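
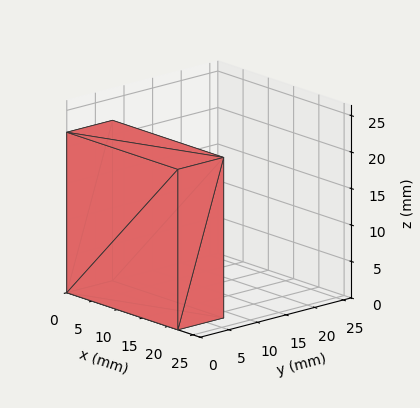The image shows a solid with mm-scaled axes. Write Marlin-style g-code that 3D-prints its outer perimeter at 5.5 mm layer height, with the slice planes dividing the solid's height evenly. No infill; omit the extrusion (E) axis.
Reading the render: the shape is a rectangular box, roughly 22 × 8 mm footprint and 22 mm tall (dimensions read to the nearest mm from the axis ticks). For the g-code, the solid's height is divided into equal slices at the stated Δz and each level perimeter traced with G1 moves after a G0 lift.

; perimeter-only toolpath
G21 ; units = mm
G90 ; absolute positioning
G28 ; home
; layer 1
G0 Z5.5
G0 X0.0 Y0.0
G1 X22.0 Y0.0
G1 X22.0 Y8.0
G1 X0.0 Y8.0
G1 X0.0 Y0.0
; layer 2
G0 Z11.0
G0 X0.0 Y0.0
G1 X22.0 Y0.0
G1 X22.0 Y8.0
G1 X0.0 Y8.0
G1 X0.0 Y0.0
; layer 3
G0 Z16.5
G0 X0.0 Y0.0
G1 X22.0 Y0.0
G1 X22.0 Y8.0
G1 X0.0 Y8.0
G1 X0.0 Y0.0
; layer 4
G0 Z22.0
G0 X0.0 Y0.0
G1 X22.0 Y0.0
G1 X22.0 Y8.0
G1 X0.0 Y8.0
G1 X0.0 Y0.0
M2 ; end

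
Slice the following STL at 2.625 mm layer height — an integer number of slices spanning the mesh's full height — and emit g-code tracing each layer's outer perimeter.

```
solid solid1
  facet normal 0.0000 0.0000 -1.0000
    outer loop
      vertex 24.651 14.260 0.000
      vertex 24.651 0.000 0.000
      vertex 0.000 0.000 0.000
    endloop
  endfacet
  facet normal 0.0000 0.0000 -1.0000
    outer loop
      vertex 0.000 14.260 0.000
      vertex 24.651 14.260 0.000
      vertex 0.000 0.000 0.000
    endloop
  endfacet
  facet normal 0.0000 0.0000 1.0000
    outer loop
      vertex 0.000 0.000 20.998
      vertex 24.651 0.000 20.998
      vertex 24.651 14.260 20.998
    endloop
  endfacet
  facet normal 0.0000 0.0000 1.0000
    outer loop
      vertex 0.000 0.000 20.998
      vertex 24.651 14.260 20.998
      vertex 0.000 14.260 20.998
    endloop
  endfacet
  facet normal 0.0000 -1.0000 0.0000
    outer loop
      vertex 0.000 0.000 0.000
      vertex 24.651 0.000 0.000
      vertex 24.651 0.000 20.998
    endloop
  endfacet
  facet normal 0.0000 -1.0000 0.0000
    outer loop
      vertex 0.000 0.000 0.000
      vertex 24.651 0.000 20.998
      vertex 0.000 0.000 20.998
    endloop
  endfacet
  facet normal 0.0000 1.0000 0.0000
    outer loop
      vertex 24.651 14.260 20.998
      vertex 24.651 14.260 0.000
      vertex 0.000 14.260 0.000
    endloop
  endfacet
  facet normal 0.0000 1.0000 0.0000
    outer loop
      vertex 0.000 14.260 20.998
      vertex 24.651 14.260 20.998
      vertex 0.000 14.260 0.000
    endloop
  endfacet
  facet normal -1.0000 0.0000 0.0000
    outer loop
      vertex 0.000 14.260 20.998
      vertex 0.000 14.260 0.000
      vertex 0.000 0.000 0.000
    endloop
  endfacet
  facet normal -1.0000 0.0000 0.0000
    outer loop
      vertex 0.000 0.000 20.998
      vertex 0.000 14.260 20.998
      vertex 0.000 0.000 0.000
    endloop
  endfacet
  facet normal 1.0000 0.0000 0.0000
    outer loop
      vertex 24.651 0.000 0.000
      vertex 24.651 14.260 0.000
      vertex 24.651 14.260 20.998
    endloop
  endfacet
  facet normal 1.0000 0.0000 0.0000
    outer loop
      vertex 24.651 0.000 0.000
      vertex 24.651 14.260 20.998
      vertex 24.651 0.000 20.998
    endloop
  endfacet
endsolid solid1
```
; perimeter-only toolpath
G21 ; units = mm
G90 ; absolute positioning
G28 ; home
; layer 1
G0 Z2.625
G0 X0.000 Y0.000
G1 X24.651 Y0.000
G1 X24.651 Y14.260
G1 X0.000 Y14.260
G1 X0.000 Y0.000
; layer 2
G0 Z5.250
G0 X0.000 Y0.000
G1 X24.651 Y0.000
G1 X24.651 Y14.260
G1 X0.000 Y14.260
G1 X0.000 Y0.000
; layer 3
G0 Z7.874
G0 X0.000 Y0.000
G1 X24.651 Y0.000
G1 X24.651 Y14.260
G1 X0.000 Y14.260
G1 X0.000 Y0.000
; layer 4
G0 Z10.499
G0 X0.000 Y0.000
G1 X24.651 Y0.000
G1 X24.651 Y14.260
G1 X0.000 Y14.260
G1 X0.000 Y0.000
; layer 5
G0 Z13.124
G0 X0.000 Y0.000
G1 X24.651 Y0.000
G1 X24.651 Y14.260
G1 X0.000 Y14.260
G1 X0.000 Y0.000
; layer 6
G0 Z15.748
G0 X0.000 Y0.000
G1 X24.651 Y0.000
G1 X24.651 Y14.260
G1 X0.000 Y14.260
G1 X0.000 Y0.000
; layer 7
G0 Z18.373
G0 X0.000 Y0.000
G1 X24.651 Y0.000
G1 X24.651 Y14.260
G1 X0.000 Y14.260
G1 X0.000 Y0.000
; layer 8
G0 Z20.998
G0 X0.000 Y0.000
G1 X24.651 Y0.000
G1 X24.651 Y14.260
G1 X0.000 Y14.260
G1 X0.000 Y0.000
M2 ; end

The solid is a rectangular box, roughly 24.7 × 14.3 mm footprint and 21 mm tall. Slicing at Δz = 2.625 mm — 8 equal slices spanning the solid's height, so layer i sits at z = i·h/8 — gives 8 non-empty perimeters. Each is a 4-segment closed polygon; G0 lifts to the layer z and rapids to the start vertex, then G1 traces the edges.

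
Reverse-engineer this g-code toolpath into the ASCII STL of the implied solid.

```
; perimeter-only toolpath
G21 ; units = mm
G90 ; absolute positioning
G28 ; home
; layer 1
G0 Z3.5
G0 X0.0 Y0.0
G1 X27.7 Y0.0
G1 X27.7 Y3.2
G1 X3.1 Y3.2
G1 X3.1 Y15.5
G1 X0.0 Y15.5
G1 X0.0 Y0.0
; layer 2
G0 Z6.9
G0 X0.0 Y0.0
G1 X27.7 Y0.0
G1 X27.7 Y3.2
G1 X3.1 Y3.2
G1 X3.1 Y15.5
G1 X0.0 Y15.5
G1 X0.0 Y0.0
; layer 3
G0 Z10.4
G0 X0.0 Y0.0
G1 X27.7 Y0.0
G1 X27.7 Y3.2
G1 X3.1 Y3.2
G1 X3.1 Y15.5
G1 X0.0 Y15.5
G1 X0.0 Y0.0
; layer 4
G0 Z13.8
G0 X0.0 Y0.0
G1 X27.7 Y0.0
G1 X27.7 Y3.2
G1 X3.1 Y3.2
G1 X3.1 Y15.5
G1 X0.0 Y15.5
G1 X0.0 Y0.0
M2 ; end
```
solid part
  facet normal 0.0000 0.0000 -1.0000
    outer loop
      vertex 27.7 3.2 0.0
      vertex 27.7 0.0 0.0
      vertex 0.0 0.0 0.0
    endloop
  endfacet
  facet normal 0.0000 0.0000 -1.0000
    outer loop
      vertex 3.1 3.2 0.0
      vertex 27.7 3.2 0.0
      vertex 0.0 0.0 0.0
    endloop
  endfacet
  facet normal 0.0000 0.0000 -1.0000
    outer loop
      vertex 3.1 15.5 0.0
      vertex 3.1 3.2 0.0
      vertex 0.0 0.0 0.0
    endloop
  endfacet
  facet normal 0.0000 0.0000 -1.0000
    outer loop
      vertex 0.0 15.5 0.0
      vertex 3.1 15.5 0.0
      vertex 0.0 0.0 0.0
    endloop
  endfacet
  facet normal 0.0000 0.0000 1.0000
    outer loop
      vertex 0.0 0.0 13.8
      vertex 27.7 0.0 13.8
      vertex 27.7 3.2 13.8
    endloop
  endfacet
  facet normal 0.0000 0.0000 1.0000
    outer loop
      vertex 0.0 0.0 13.8
      vertex 27.7 3.2 13.8
      vertex 3.1 3.2 13.8
    endloop
  endfacet
  facet normal 0.0000 0.0000 1.0000
    outer loop
      vertex 0.0 0.0 13.8
      vertex 3.1 3.2 13.8
      vertex 3.1 15.5 13.8
    endloop
  endfacet
  facet normal 0.0000 0.0000 1.0000
    outer loop
      vertex 0.0 0.0 13.8
      vertex 3.1 15.5 13.8
      vertex 0.0 15.5 13.8
    endloop
  endfacet
  facet normal 0.0000 -1.0000 0.0000
    outer loop
      vertex 0.0 0.0 0.0
      vertex 27.7 0.0 0.0
      vertex 27.7 0.0 13.8
    endloop
  endfacet
  facet normal 0.0000 -1.0000 0.0000
    outer loop
      vertex 0.0 0.0 0.0
      vertex 27.7 0.0 13.8
      vertex 0.0 0.0 13.8
    endloop
  endfacet
  facet normal 1.0000 0.0000 0.0000
    outer loop
      vertex 27.7 0.0 0.0
      vertex 27.7 3.2 0.0
      vertex 27.7 3.2 13.8
    endloop
  endfacet
  facet normal 1.0000 0.0000 0.0000
    outer loop
      vertex 27.7 0.0 0.0
      vertex 27.7 3.2 13.8
      vertex 27.7 0.0 13.8
    endloop
  endfacet
  facet normal 0.0000 1.0000 0.0000
    outer loop
      vertex 27.7 3.2 0.0
      vertex 3.1 3.2 0.0
      vertex 3.1 3.2 13.8
    endloop
  endfacet
  facet normal 0.0000 1.0000 0.0000
    outer loop
      vertex 27.7 3.2 0.0
      vertex 3.1 3.2 13.8
      vertex 27.7 3.2 13.8
    endloop
  endfacet
  facet normal 1.0000 0.0000 0.0000
    outer loop
      vertex 3.1 3.2 0.0
      vertex 3.1 15.5 0.0
      vertex 3.1 15.5 13.8
    endloop
  endfacet
  facet normal 1.0000 0.0000 0.0000
    outer loop
      vertex 3.1 3.2 0.0
      vertex 3.1 15.5 13.8
      vertex 3.1 3.2 13.8
    endloop
  endfacet
  facet normal 0.0000 1.0000 0.0000
    outer loop
      vertex 3.1 15.5 0.0
      vertex 0.0 15.5 0.0
      vertex 0.0 15.5 13.8
    endloop
  endfacet
  facet normal 0.0000 1.0000 0.0000
    outer loop
      vertex 3.1 15.5 0.0
      vertex 0.0 15.5 13.8
      vertex 3.1 15.5 13.8
    endloop
  endfacet
  facet normal -1.0000 0.0000 0.0000
    outer loop
      vertex 0.0 15.5 0.0
      vertex 0.0 0.0 0.0
      vertex 0.0 0.0 13.8
    endloop
  endfacet
  facet normal -1.0000 0.0000 0.0000
    outer loop
      vertex 0.0 15.5 0.0
      vertex 0.0 0.0 13.8
      vertex 0.0 15.5 13.8
    endloop
  endfacet
endsolid part

The G0 Z moves step by Δz≈3.5 mm. Every layer's G1 loop is the same polygon, so the solid is a straight extrusion of it from z=0 to z≈13.8. Closing with flat bottom and top caps and triangulating gives 20 facets — an L-shaped prism: outer 27.7 × 15.5 mm, arm thicknesses ≈ 3.2 mm (horizontal) and 3.1 mm (vertical), extruded 13.8 mm in z.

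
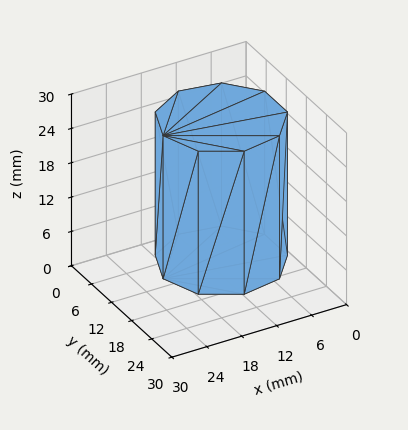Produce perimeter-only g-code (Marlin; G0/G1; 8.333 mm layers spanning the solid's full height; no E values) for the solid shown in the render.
Reading the render: the shape is a regular 9-sided prism (a cylinder approximated with 9 flat sides), circumscribed radius ≈ 10 mm, height ≈ 25 mm (dimensions read to the nearest mm from the axis ticks). For the g-code, the solid's height is divided into equal slices at the stated Δz and each level perimeter traced with G1 moves after a G0 lift.

; perimeter-only toolpath
G21 ; units = mm
G90 ; absolute positioning
G28 ; home
; layer 1
G0 Z8.333
G0 X20.000 Y10.000
G1 X17.660 Y16.428
G1 X11.736 Y19.848
G1 X5.000 Y18.660
G1 X0.603 Y13.420
G1 X0.603 Y6.580
G1 X5.000 Y1.340
G1 X11.736 Y0.152
G1 X17.660 Y3.572
G1 X20.000 Y10.000
; layer 2
G0 Z16.667
G0 X20.000 Y10.000
G1 X17.660 Y16.428
G1 X11.736 Y19.848
G1 X5.000 Y18.660
G1 X0.603 Y13.420
G1 X0.603 Y6.580
G1 X5.000 Y1.340
G1 X11.736 Y0.152
G1 X17.660 Y3.572
G1 X20.000 Y10.000
; layer 3
G0 Z25.000
G0 X20.000 Y10.000
G1 X17.660 Y16.428
G1 X11.736 Y19.848
G1 X5.000 Y18.660
G1 X0.603 Y13.420
G1 X0.603 Y6.580
G1 X5.000 Y1.340
G1 X11.736 Y0.152
G1 X17.660 Y3.572
G1 X20.000 Y10.000
M2 ; end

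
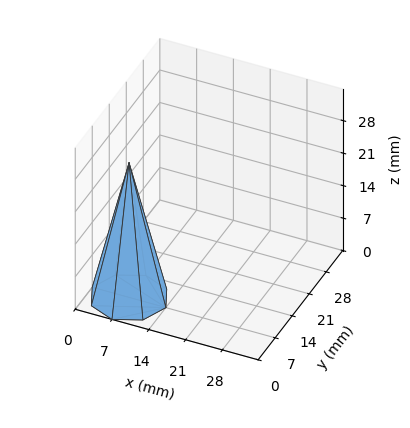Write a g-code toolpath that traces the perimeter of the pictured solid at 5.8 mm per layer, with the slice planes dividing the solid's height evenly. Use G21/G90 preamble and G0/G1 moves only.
Reading the render: the shape is a regular 8-sided pyramid, base circumscribed radius ≈ 7 mm, apex at z ≈ 29 mm (dimensions read to the nearest mm from the axis ticks). For the g-code, the solid's height is divided into equal slices at the stated Δz and each level perimeter traced with G1 moves after a G0 lift.

; perimeter-only toolpath
G21 ; units = mm
G90 ; absolute positioning
G28 ; home
; layer 1
G0 Z5.8
G0 X12.6 Y7.0
G1 X10.9 Y10.9
G1 X7.0 Y12.6
G1 X3.1 Y10.9
G1 X1.4 Y7.0
G1 X3.1 Y3.1
G1 X7.0 Y1.4
G1 X10.9 Y3.1
G1 X12.6 Y7.0
; layer 2
G0 Z11.6
G0 X11.2 Y7.0
G1 X9.9 Y9.9
G1 X7.0 Y11.2
G1 X4.1 Y9.9
G1 X2.8 Y7.0
G1 X4.1 Y4.1
G1 X7.0 Y2.8
G1 X9.9 Y4.1
G1 X11.2 Y7.0
; layer 3
G0 Z17.4
G0 X9.8 Y7.0
G1 X9.0 Y9.0
G1 X7.0 Y9.8
G1 X5.0 Y9.0
G1 X4.2 Y7.0
G1 X5.0 Y5.0
G1 X7.0 Y4.2
G1 X9.0 Y5.0
G1 X9.8 Y7.0
; layer 4
G0 Z23.2
G0 X8.4 Y7.0
G1 X8.0 Y8.0
G1 X7.0 Y8.4
G1 X6.0 Y8.0
G1 X5.6 Y7.0
G1 X6.0 Y6.0
G1 X7.0 Y5.6
G1 X8.0 Y6.0
G1 X8.4 Y7.0
M2 ; end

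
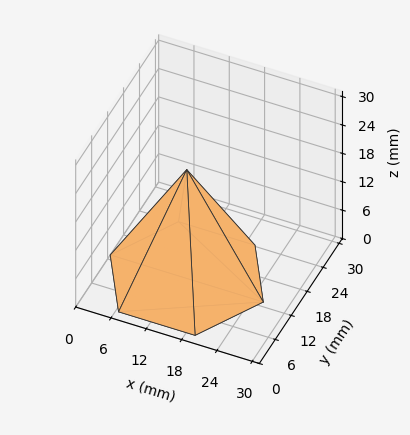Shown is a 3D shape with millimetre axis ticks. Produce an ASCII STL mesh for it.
Reading the render: the shape is a regular 6-sided pyramid, base circumscribed radius ≈ 13 mm, apex at z ≈ 23 mm (dimensions read to the nearest mm from the axis ticks). For the STL, each face is triangulated and given an outward normal.

solid part
  facet normal 0.0000 0.0000 -1.0000
    outer loop
      vertex 6.500 24.258 0.000
      vertex 19.500 24.258 0.000
      vertex 26.000 13.000 0.000
    endloop
  endfacet
  facet normal 0.0000 0.0000 -1.0000
    outer loop
      vertex 0.000 13.000 0.000
      vertex 6.500 24.258 0.000
      vertex 26.000 13.000 0.000
    endloop
  endfacet
  facet normal 0.0000 0.0000 -1.0000
    outer loop
      vertex 6.500 1.742 0.000
      vertex 0.000 13.000 0.000
      vertex 26.000 13.000 0.000
    endloop
  endfacet
  facet normal 0.0000 0.0000 -1.0000
    outer loop
      vertex 19.500 1.742 0.000
      vertex 6.500 1.742 0.000
      vertex 26.000 13.000 0.000
    endloop
  endfacet
  facet normal 0.7778 0.4491 0.4396
    outer loop
      vertex 26.000 13.000 0.000
      vertex 19.500 24.258 0.000
      vertex 13.000 13.000 23.000
    endloop
  endfacet
  facet normal 0.0000 0.8982 0.4396
    outer loop
      vertex 19.500 24.258 0.000
      vertex 6.500 24.258 0.000
      vertex 13.000 13.000 23.000
    endloop
  endfacet
  facet normal -0.7778 0.4491 0.4396
    outer loop
      vertex 6.500 24.258 0.000
      vertex 0.000 13.000 0.000
      vertex 13.000 13.000 23.000
    endloop
  endfacet
  facet normal -0.7778 -0.4491 0.4396
    outer loop
      vertex 0.000 13.000 0.000
      vertex 6.500 1.742 0.000
      vertex 13.000 13.000 23.000
    endloop
  endfacet
  facet normal 0.0000 -0.8982 0.4396
    outer loop
      vertex 6.500 1.742 0.000
      vertex 19.500 1.742 0.000
      vertex 13.000 13.000 23.000
    endloop
  endfacet
  facet normal 0.7778 -0.4491 0.4396
    outer loop
      vertex 19.500 1.742 0.000
      vertex 26.000 13.000 0.000
      vertex 13.000 13.000 23.000
    endloop
  endfacet
endsolid part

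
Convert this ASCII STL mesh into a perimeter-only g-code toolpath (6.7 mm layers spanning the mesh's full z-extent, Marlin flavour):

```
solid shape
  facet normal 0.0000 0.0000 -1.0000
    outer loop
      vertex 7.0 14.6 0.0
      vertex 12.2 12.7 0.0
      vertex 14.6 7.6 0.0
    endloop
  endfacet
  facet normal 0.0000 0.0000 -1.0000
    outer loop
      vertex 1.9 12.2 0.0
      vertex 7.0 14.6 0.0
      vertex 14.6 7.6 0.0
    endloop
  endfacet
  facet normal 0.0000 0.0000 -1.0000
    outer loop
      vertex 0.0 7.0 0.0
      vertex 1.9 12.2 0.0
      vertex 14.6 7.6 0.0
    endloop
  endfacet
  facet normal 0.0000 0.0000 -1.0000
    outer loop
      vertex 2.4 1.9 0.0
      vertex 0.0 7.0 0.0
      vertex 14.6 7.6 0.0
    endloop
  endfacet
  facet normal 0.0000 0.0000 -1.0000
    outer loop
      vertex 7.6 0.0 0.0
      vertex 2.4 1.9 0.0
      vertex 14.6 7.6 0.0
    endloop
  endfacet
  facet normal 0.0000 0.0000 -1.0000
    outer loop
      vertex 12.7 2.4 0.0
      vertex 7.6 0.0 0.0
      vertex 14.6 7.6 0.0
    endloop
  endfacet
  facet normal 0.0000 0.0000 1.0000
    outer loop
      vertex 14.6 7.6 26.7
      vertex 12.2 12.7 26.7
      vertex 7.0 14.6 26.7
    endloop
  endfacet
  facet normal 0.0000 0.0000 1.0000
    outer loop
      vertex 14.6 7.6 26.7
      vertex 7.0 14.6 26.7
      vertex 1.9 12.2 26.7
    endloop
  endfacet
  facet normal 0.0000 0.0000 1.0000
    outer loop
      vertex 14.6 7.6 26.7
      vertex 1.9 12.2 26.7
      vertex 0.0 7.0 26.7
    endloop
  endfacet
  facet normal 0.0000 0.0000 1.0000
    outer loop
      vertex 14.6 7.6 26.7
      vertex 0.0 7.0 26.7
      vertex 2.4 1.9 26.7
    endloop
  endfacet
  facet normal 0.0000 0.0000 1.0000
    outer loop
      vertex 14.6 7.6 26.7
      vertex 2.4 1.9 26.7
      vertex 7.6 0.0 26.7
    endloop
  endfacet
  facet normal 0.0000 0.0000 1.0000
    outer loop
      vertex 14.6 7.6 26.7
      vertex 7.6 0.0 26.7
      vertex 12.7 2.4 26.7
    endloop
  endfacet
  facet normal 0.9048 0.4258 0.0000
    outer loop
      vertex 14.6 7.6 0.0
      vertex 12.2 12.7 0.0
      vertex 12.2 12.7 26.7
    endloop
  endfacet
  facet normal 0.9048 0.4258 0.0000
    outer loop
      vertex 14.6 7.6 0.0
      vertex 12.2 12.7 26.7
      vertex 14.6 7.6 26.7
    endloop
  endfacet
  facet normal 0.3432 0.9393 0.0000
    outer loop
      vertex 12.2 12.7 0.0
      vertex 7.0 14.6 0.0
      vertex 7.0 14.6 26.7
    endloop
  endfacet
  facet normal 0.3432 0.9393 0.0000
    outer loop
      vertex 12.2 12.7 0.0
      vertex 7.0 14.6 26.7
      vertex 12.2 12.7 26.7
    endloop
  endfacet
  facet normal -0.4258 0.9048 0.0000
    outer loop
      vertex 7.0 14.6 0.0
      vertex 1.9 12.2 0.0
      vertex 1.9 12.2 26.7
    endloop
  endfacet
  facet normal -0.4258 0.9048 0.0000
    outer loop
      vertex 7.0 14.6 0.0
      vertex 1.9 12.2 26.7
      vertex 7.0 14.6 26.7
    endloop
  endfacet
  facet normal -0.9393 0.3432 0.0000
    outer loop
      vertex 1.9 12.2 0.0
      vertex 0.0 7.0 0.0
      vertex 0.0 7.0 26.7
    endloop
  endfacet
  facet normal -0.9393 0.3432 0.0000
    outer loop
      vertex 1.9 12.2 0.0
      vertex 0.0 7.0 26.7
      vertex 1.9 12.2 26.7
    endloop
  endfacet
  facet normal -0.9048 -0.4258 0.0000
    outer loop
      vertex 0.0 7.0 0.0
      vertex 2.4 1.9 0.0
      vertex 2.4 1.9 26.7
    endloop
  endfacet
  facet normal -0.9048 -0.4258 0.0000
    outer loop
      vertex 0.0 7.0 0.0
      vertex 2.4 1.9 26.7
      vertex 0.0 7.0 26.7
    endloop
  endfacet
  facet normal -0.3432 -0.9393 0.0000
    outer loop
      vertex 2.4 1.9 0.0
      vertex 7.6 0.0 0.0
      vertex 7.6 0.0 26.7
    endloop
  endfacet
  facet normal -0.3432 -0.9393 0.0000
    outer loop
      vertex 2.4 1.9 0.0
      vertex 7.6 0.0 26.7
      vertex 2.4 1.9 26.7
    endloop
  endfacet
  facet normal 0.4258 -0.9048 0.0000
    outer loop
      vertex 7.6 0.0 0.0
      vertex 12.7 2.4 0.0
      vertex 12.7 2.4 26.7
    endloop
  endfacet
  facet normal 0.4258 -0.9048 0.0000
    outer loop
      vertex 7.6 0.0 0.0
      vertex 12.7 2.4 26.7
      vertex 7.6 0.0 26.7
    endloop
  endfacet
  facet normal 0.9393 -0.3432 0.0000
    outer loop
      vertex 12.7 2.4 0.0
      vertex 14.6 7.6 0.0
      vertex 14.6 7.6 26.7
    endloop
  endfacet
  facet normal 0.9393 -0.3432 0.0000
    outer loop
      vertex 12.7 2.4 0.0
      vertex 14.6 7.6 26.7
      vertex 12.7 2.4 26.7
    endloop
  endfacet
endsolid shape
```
; perimeter-only toolpath
G21 ; units = mm
G90 ; absolute positioning
G28 ; home
; layer 1
G0 Z6.7
G0 X14.6 Y7.6
G1 X12.2 Y12.7
G1 X7.0 Y14.6
G1 X1.9 Y12.2
G1 X0.0 Y7.0
G1 X2.4 Y1.9
G1 X7.6 Y0.0
G1 X12.7 Y2.4
G1 X14.6 Y7.6
; layer 2
G0 Z13.3
G0 X14.6 Y7.6
G1 X12.2 Y12.7
G1 X7.0 Y14.6
G1 X1.9 Y12.2
G1 X0.0 Y7.0
G1 X2.4 Y1.9
G1 X7.6 Y0.0
G1 X12.7 Y2.4
G1 X14.6 Y7.6
; layer 3
G0 Z20.0
G0 X14.6 Y7.6
G1 X12.2 Y12.7
G1 X7.0 Y14.6
G1 X1.9 Y12.2
G1 X0.0 Y7.0
G1 X2.4 Y1.9
G1 X7.6 Y0.0
G1 X12.7 Y2.4
G1 X14.6 Y7.6
; layer 4
G0 Z26.7
G0 X14.6 Y7.6
G1 X12.2 Y12.7
G1 X7.0 Y14.6
G1 X1.9 Y12.2
G1 X0.0 Y7.0
G1 X2.4 Y1.9
G1 X7.6 Y0.0
G1 X12.7 Y2.4
G1 X14.6 Y7.6
M2 ; end

The solid is a regular 8-sided prism (a cylinder approximated with 8 flat sides), circumscribed radius ≈ 7.3 mm, height ≈ 26.7 mm. Slicing at Δz = 6.7 mm — 4 equal slices spanning the solid's height, so layer i sits at z = i·h/4 — gives 4 non-empty perimeters. Each is a 8-segment closed polygon; G0 lifts to the layer z and rapids to the start vertex, then G1 traces the edges.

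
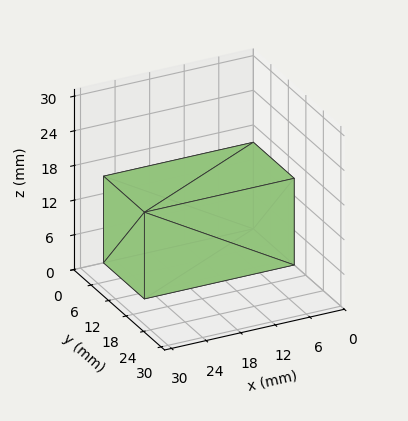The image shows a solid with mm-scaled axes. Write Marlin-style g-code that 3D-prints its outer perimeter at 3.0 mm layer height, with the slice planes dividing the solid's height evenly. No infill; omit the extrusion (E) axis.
Reading the render: the shape is a rectangular box, roughly 26 × 14 mm footprint and 15 mm tall (dimensions read to the nearest mm from the axis ticks). For the g-code, the solid's height is divided into equal slices at the stated Δz and each level perimeter traced with G1 moves after a G0 lift.

; perimeter-only toolpath
G21 ; units = mm
G90 ; absolute positioning
G28 ; home
; layer 1
G0 Z3.0
G0 X0.0 Y0.0
G1 X26.0 Y0.0
G1 X26.0 Y14.0
G1 X0.0 Y14.0
G1 X0.0 Y0.0
; layer 2
G0 Z6.0
G0 X0.0 Y0.0
G1 X26.0 Y0.0
G1 X26.0 Y14.0
G1 X0.0 Y14.0
G1 X0.0 Y0.0
; layer 3
G0 Z9.0
G0 X0.0 Y0.0
G1 X26.0 Y0.0
G1 X26.0 Y14.0
G1 X0.0 Y14.0
G1 X0.0 Y0.0
; layer 4
G0 Z12.0
G0 X0.0 Y0.0
G1 X26.0 Y0.0
G1 X26.0 Y14.0
G1 X0.0 Y14.0
G1 X0.0 Y0.0
; layer 5
G0 Z15.0
G0 X0.0 Y0.0
G1 X26.0 Y0.0
G1 X26.0 Y14.0
G1 X0.0 Y14.0
G1 X0.0 Y0.0
M2 ; end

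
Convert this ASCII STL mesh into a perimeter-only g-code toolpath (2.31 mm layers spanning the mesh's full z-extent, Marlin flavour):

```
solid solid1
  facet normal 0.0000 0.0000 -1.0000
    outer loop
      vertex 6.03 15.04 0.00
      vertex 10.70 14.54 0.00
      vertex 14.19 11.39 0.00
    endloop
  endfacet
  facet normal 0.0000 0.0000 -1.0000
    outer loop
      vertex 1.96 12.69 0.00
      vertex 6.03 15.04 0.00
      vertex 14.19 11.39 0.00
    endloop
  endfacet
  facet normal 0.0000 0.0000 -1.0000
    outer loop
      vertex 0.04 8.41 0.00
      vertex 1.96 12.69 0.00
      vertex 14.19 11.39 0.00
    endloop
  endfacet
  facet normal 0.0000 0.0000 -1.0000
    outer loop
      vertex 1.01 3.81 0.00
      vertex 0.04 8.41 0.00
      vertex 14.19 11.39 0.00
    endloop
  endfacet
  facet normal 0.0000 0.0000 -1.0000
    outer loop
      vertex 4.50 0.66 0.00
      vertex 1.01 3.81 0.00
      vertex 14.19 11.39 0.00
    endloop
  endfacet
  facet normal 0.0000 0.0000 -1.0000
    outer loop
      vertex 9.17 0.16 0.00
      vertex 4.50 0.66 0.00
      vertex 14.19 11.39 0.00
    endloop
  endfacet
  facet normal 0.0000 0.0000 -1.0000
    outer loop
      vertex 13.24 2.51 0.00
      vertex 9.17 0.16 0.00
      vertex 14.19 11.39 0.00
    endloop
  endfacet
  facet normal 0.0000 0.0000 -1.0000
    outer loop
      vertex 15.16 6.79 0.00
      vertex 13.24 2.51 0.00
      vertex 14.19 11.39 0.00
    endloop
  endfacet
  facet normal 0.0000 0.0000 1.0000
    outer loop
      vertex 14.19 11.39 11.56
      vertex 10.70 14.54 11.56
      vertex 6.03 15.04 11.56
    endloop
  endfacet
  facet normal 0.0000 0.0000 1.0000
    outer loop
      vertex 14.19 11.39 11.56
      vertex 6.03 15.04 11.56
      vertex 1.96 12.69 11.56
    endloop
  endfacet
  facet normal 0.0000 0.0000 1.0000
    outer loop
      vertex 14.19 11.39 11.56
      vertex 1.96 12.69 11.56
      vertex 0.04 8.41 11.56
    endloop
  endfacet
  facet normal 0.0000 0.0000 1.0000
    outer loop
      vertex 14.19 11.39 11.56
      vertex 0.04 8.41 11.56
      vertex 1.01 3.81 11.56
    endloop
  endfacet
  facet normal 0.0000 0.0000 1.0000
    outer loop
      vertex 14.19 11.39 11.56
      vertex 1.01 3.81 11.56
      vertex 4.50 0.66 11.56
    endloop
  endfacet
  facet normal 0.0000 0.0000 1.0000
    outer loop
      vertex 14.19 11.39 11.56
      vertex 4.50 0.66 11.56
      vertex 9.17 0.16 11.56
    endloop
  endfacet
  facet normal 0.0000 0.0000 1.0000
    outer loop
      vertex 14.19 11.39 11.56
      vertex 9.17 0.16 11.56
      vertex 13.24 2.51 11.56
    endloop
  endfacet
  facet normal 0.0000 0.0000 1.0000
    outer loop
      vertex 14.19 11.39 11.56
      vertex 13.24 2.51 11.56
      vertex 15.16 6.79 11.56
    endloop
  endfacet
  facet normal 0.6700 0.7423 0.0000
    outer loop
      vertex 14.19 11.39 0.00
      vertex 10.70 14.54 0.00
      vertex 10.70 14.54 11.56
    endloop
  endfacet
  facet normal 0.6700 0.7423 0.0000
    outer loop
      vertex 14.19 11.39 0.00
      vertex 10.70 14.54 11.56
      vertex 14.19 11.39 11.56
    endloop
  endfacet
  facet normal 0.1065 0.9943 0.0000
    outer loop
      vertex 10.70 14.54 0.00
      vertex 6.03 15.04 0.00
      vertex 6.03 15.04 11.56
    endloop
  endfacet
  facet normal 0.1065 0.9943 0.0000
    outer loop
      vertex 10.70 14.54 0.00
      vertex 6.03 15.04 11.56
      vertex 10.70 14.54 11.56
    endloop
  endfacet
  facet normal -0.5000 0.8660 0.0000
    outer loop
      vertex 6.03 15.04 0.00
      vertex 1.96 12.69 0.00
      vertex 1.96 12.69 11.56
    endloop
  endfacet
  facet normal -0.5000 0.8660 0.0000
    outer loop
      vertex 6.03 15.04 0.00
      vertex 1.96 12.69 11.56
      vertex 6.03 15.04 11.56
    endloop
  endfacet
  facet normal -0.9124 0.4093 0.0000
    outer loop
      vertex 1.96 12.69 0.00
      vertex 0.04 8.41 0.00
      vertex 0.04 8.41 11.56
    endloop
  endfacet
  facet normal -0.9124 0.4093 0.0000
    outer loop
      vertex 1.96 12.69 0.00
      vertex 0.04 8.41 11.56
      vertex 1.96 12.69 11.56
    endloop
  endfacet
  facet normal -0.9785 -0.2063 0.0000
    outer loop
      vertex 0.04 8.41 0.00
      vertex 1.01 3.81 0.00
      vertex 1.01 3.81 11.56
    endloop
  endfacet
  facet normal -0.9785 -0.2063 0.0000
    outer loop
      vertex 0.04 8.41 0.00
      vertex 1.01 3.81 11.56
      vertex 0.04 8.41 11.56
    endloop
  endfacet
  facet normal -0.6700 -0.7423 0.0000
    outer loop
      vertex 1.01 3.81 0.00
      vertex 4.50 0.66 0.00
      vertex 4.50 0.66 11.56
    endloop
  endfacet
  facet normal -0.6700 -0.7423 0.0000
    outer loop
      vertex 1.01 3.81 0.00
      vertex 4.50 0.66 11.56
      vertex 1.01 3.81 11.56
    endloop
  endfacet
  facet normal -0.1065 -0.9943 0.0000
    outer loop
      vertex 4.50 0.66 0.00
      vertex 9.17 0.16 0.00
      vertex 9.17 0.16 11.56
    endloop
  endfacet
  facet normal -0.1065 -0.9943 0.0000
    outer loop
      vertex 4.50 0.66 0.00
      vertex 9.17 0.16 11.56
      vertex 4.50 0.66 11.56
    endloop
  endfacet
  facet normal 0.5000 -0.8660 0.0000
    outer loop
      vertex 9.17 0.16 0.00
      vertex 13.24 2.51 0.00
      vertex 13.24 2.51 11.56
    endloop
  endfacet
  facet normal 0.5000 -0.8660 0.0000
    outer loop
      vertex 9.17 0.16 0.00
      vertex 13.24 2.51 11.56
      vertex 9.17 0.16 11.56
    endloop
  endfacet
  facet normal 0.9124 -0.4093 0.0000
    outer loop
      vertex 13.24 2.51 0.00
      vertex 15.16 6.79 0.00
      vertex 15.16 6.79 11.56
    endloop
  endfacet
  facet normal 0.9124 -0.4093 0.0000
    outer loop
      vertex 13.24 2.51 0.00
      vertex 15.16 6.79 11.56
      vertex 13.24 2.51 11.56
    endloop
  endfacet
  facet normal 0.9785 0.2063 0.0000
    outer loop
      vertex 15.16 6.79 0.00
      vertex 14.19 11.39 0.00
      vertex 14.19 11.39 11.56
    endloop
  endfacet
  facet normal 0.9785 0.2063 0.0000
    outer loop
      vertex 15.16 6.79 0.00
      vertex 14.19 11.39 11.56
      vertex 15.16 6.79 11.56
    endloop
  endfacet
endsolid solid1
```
; perimeter-only toolpath
G21 ; units = mm
G90 ; absolute positioning
G28 ; home
; layer 1
G0 Z2.31
G0 X14.19 Y11.39
G1 X10.70 Y14.54
G1 X6.03 Y15.04
G1 X1.96 Y12.69
G1 X0.04 Y8.41
G1 X1.01 Y3.81
G1 X4.50 Y0.66
G1 X9.17 Y0.16
G1 X13.24 Y2.51
G1 X15.16 Y6.79
G1 X14.19 Y11.39
; layer 2
G0 Z4.62
G0 X14.19 Y11.39
G1 X10.70 Y14.54
G1 X6.03 Y15.04
G1 X1.96 Y12.69
G1 X0.04 Y8.41
G1 X1.01 Y3.81
G1 X4.50 Y0.66
G1 X9.17 Y0.16
G1 X13.24 Y2.51
G1 X15.16 Y6.79
G1 X14.19 Y11.39
; layer 3
G0 Z6.94
G0 X14.19 Y11.39
G1 X10.70 Y14.54
G1 X6.03 Y15.04
G1 X1.96 Y12.69
G1 X0.04 Y8.41
G1 X1.01 Y3.81
G1 X4.50 Y0.66
G1 X9.17 Y0.16
G1 X13.24 Y2.51
G1 X15.16 Y6.79
G1 X14.19 Y11.39
; layer 4
G0 Z9.25
G0 X14.19 Y11.39
G1 X10.70 Y14.54
G1 X6.03 Y15.04
G1 X1.96 Y12.69
G1 X0.04 Y8.41
G1 X1.01 Y3.81
G1 X4.50 Y0.66
G1 X9.17 Y0.16
G1 X13.24 Y2.51
G1 X15.16 Y6.79
G1 X14.19 Y11.39
; layer 5
G0 Z11.56
G0 X14.19 Y11.39
G1 X10.70 Y14.54
G1 X6.03 Y15.04
G1 X1.96 Y12.69
G1 X0.04 Y8.41
G1 X1.01 Y3.81
G1 X4.50 Y0.66
G1 X9.17 Y0.16
G1 X13.24 Y2.51
G1 X15.16 Y6.79
G1 X14.19 Y11.39
M2 ; end

The solid is a regular 10-sided prism (a cylinder approximated with 10 flat sides), circumscribed radius ≈ 7.6 mm, height ≈ 11.6 mm. Slicing at Δz = 2.31 mm — 5 equal slices spanning the solid's height, so layer i sits at z = i·h/5 — gives 5 non-empty perimeters. Each is a 10-segment closed polygon; G0 lifts to the layer z and rapids to the start vertex, then G1 traces the edges.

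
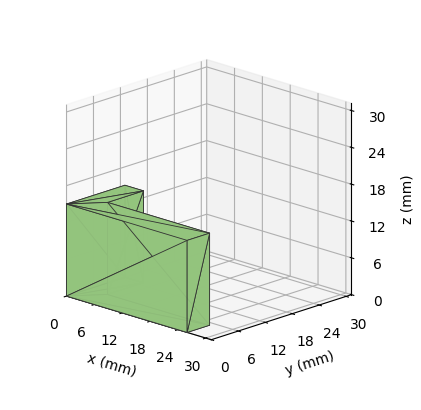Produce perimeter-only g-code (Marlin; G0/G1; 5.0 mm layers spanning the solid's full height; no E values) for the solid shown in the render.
Reading the render: the shape is an L-shaped prism: outer 26 × 13 mm, arm thicknesses ≈ 5 mm (horizontal) and 4 mm (vertical), extruded 15 mm in z (dimensions read to the nearest mm from the axis ticks). For the g-code, the solid's height is divided into equal slices at the stated Δz and each level perimeter traced with G1 moves after a G0 lift.

; perimeter-only toolpath
G21 ; units = mm
G90 ; absolute positioning
G28 ; home
; layer 1
G0 Z5.0
G0 X0.0 Y0.0
G1 X26.0 Y0.0
G1 X26.0 Y5.0
G1 X4.0 Y5.0
G1 X4.0 Y13.0
G1 X0.0 Y13.0
G1 X0.0 Y0.0
; layer 2
G0 Z10.0
G0 X0.0 Y0.0
G1 X26.0 Y0.0
G1 X26.0 Y5.0
G1 X4.0 Y5.0
G1 X4.0 Y13.0
G1 X0.0 Y13.0
G1 X0.0 Y0.0
; layer 3
G0 Z15.0
G0 X0.0 Y0.0
G1 X26.0 Y0.0
G1 X26.0 Y5.0
G1 X4.0 Y5.0
G1 X4.0 Y13.0
G1 X0.0 Y13.0
G1 X0.0 Y0.0
M2 ; end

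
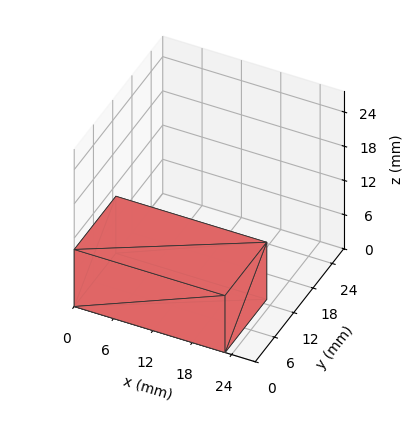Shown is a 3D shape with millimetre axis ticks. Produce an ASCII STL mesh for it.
Reading the render: the shape is a rectangular box, roughly 23 × 13 mm footprint and 10 mm tall (dimensions read to the nearest mm from the axis ticks). For the STL, each face is triangulated and given an outward normal.

solid part
  facet normal 0.0000 0.0000 -1.0000
    outer loop
      vertex 23.0 13.0 0.0
      vertex 23.0 0.0 0.0
      vertex 0.0 0.0 0.0
    endloop
  endfacet
  facet normal 0.0000 0.0000 -1.0000
    outer loop
      vertex 0.0 13.0 0.0
      vertex 23.0 13.0 0.0
      vertex 0.0 0.0 0.0
    endloop
  endfacet
  facet normal 0.0000 0.0000 1.0000
    outer loop
      vertex 0.0 0.0 10.0
      vertex 23.0 0.0 10.0
      vertex 23.0 13.0 10.0
    endloop
  endfacet
  facet normal 0.0000 0.0000 1.0000
    outer loop
      vertex 0.0 0.0 10.0
      vertex 23.0 13.0 10.0
      vertex 0.0 13.0 10.0
    endloop
  endfacet
  facet normal 0.0000 -1.0000 0.0000
    outer loop
      vertex 0.0 0.0 0.0
      vertex 23.0 0.0 0.0
      vertex 23.0 0.0 10.0
    endloop
  endfacet
  facet normal 0.0000 -1.0000 0.0000
    outer loop
      vertex 0.0 0.0 0.0
      vertex 23.0 0.0 10.0
      vertex 0.0 0.0 10.0
    endloop
  endfacet
  facet normal 0.0000 1.0000 0.0000
    outer loop
      vertex 23.0 13.0 10.0
      vertex 23.0 13.0 0.0
      vertex 0.0 13.0 0.0
    endloop
  endfacet
  facet normal 0.0000 1.0000 0.0000
    outer loop
      vertex 0.0 13.0 10.0
      vertex 23.0 13.0 10.0
      vertex 0.0 13.0 0.0
    endloop
  endfacet
  facet normal -1.0000 0.0000 0.0000
    outer loop
      vertex 0.0 13.0 10.0
      vertex 0.0 13.0 0.0
      vertex 0.0 0.0 0.0
    endloop
  endfacet
  facet normal -1.0000 0.0000 0.0000
    outer loop
      vertex 0.0 0.0 10.0
      vertex 0.0 13.0 10.0
      vertex 0.0 0.0 0.0
    endloop
  endfacet
  facet normal 1.0000 0.0000 0.0000
    outer loop
      vertex 23.0 0.0 0.0
      vertex 23.0 13.0 0.0
      vertex 23.0 13.0 10.0
    endloop
  endfacet
  facet normal 1.0000 0.0000 0.0000
    outer loop
      vertex 23.0 0.0 0.0
      vertex 23.0 13.0 10.0
      vertex 23.0 0.0 10.0
    endloop
  endfacet
endsolid part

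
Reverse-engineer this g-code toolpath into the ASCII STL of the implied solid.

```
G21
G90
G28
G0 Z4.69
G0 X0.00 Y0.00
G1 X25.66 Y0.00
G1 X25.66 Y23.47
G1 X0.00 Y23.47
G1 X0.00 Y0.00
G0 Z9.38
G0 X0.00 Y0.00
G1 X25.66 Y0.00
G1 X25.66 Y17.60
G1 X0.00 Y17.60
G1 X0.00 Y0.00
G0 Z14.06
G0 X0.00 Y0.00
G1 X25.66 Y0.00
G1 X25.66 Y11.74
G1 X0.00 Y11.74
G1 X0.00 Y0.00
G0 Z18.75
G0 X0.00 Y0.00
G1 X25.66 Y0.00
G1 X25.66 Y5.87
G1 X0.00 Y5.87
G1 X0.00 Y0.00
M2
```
solid part
  facet normal 0.0000 0.0000 -1.0000
    outer loop
      vertex 25.66 29.34 0.00
      vertex 25.66 0.00 0.00
      vertex 0.00 0.00 0.00
    endloop
  endfacet
  facet normal 0.0000 0.0000 -1.0000
    outer loop
      vertex 0.00 29.34 0.00
      vertex 25.66 29.34 0.00
      vertex 0.00 0.00 0.00
    endloop
  endfacet
  facet normal 0.0000 -1.0000 0.0000
    outer loop
      vertex 0.00 0.00 0.00
      vertex 25.66 0.00 0.00
      vertex 25.66 0.00 23.44
    endloop
  endfacet
  facet normal 0.0000 -1.0000 0.0000
    outer loop
      vertex 0.00 0.00 0.00
      vertex 25.66 0.00 23.44
      vertex 0.00 0.00 23.44
    endloop
  endfacet
  facet normal 0.0000 0.6242 0.7813
    outer loop
      vertex 0.00 0.00 23.44
      vertex 25.66 0.00 23.44
      vertex 25.66 29.34 0.00
    endloop
  endfacet
  facet normal 0.0000 0.6242 0.7813
    outer loop
      vertex 0.00 0.00 23.44
      vertex 25.66 29.34 0.00
      vertex 0.00 29.34 0.00
    endloop
  endfacet
  facet normal -1.0000 0.0000 0.0000
    outer loop
      vertex 0.00 0.00 23.44
      vertex 0.00 29.34 0.00
      vertex 0.00 0.00 0.00
    endloop
  endfacet
  facet normal 1.0000 0.0000 0.0000
    outer loop
      vertex 25.66 0.00 0.00
      vertex 25.66 29.34 0.00
      vertex 25.66 0.00 23.44
    endloop
  endfacet
endsolid part

The G0 Z moves step by Δz≈4.69 mm. The G1 loops shrink linearly with z, so the solid tapers from its base footprint up to z≈23.4. Closing with a flat bottom cap and the tapered top and triangulating gives 8 facets — a wedge (ramp): 25.7 × 29.3 mm base, rising to 23.4 mm along the y=0 edge and sloping linearly to z=0 at y=29.3.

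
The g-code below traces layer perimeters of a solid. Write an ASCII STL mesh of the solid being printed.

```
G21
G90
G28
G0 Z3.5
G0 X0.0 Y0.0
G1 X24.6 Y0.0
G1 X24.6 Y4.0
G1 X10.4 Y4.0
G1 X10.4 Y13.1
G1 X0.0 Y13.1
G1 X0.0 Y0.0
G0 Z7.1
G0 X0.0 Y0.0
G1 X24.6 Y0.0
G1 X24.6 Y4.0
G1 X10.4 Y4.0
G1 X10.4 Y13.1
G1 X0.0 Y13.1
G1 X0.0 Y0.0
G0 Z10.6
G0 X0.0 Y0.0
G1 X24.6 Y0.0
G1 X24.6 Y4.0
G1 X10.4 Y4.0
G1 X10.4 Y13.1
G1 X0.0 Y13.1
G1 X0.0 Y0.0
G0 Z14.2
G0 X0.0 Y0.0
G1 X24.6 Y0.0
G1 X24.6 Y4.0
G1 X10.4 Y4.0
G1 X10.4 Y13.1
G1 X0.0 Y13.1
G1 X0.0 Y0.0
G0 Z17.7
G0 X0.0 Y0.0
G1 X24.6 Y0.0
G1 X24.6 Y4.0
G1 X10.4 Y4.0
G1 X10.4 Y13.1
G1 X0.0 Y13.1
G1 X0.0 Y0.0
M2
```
solid part
  facet normal 0.0000 0.0000 -1.0000
    outer loop
      vertex 24.6 4.0 0.0
      vertex 24.6 0.0 0.0
      vertex 0.0 0.0 0.0
    endloop
  endfacet
  facet normal 0.0000 0.0000 -1.0000
    outer loop
      vertex 10.4 4.0 0.0
      vertex 24.6 4.0 0.0
      vertex 0.0 0.0 0.0
    endloop
  endfacet
  facet normal 0.0000 0.0000 -1.0000
    outer loop
      vertex 10.4 13.1 0.0
      vertex 10.4 4.0 0.0
      vertex 0.0 0.0 0.0
    endloop
  endfacet
  facet normal 0.0000 0.0000 -1.0000
    outer loop
      vertex 0.0 13.1 0.0
      vertex 10.4 13.1 0.0
      vertex 0.0 0.0 0.0
    endloop
  endfacet
  facet normal 0.0000 0.0000 1.0000
    outer loop
      vertex 0.0 0.0 17.7
      vertex 24.6 0.0 17.7
      vertex 24.6 4.0 17.7
    endloop
  endfacet
  facet normal 0.0000 0.0000 1.0000
    outer loop
      vertex 0.0 0.0 17.7
      vertex 24.6 4.0 17.7
      vertex 10.4 4.0 17.7
    endloop
  endfacet
  facet normal 0.0000 0.0000 1.0000
    outer loop
      vertex 0.0 0.0 17.7
      vertex 10.4 4.0 17.7
      vertex 10.4 13.1 17.7
    endloop
  endfacet
  facet normal 0.0000 0.0000 1.0000
    outer loop
      vertex 0.0 0.0 17.7
      vertex 10.4 13.1 17.7
      vertex 0.0 13.1 17.7
    endloop
  endfacet
  facet normal 0.0000 -1.0000 0.0000
    outer loop
      vertex 0.0 0.0 0.0
      vertex 24.6 0.0 0.0
      vertex 24.6 0.0 17.7
    endloop
  endfacet
  facet normal 0.0000 -1.0000 0.0000
    outer loop
      vertex 0.0 0.0 0.0
      vertex 24.6 0.0 17.7
      vertex 0.0 0.0 17.7
    endloop
  endfacet
  facet normal 1.0000 0.0000 0.0000
    outer loop
      vertex 24.6 0.0 0.0
      vertex 24.6 4.0 0.0
      vertex 24.6 4.0 17.7
    endloop
  endfacet
  facet normal 1.0000 0.0000 0.0000
    outer loop
      vertex 24.6 0.0 0.0
      vertex 24.6 4.0 17.7
      vertex 24.6 0.0 17.7
    endloop
  endfacet
  facet normal 0.0000 1.0000 0.0000
    outer loop
      vertex 24.6 4.0 0.0
      vertex 10.4 4.0 0.0
      vertex 10.4 4.0 17.7
    endloop
  endfacet
  facet normal 0.0000 1.0000 0.0000
    outer loop
      vertex 24.6 4.0 0.0
      vertex 10.4 4.0 17.7
      vertex 24.6 4.0 17.7
    endloop
  endfacet
  facet normal 1.0000 0.0000 0.0000
    outer loop
      vertex 10.4 4.0 0.0
      vertex 10.4 13.1 0.0
      vertex 10.4 13.1 17.7
    endloop
  endfacet
  facet normal 1.0000 0.0000 0.0000
    outer loop
      vertex 10.4 4.0 0.0
      vertex 10.4 13.1 17.7
      vertex 10.4 4.0 17.7
    endloop
  endfacet
  facet normal 0.0000 1.0000 0.0000
    outer loop
      vertex 10.4 13.1 0.0
      vertex 0.0 13.1 0.0
      vertex 0.0 13.1 17.7
    endloop
  endfacet
  facet normal 0.0000 1.0000 0.0000
    outer loop
      vertex 10.4 13.1 0.0
      vertex 0.0 13.1 17.7
      vertex 10.4 13.1 17.7
    endloop
  endfacet
  facet normal -1.0000 0.0000 0.0000
    outer loop
      vertex 0.0 13.1 0.0
      vertex 0.0 0.0 0.0
      vertex 0.0 0.0 17.7
    endloop
  endfacet
  facet normal -1.0000 0.0000 0.0000
    outer loop
      vertex 0.0 13.1 0.0
      vertex 0.0 0.0 17.7
      vertex 0.0 13.1 17.7
    endloop
  endfacet
endsolid part

The G0 Z moves step by Δz≈3.5 mm. Every layer's G1 loop is the same polygon, so the solid is a straight extrusion of it from z=0 to z≈17.7. Closing with flat bottom and top caps and triangulating gives 20 facets — an L-shaped prism: outer 24.6 × 13.1 mm, arm thicknesses ≈ 4 mm (horizontal) and 10.4 mm (vertical), extruded 17.7 mm in z.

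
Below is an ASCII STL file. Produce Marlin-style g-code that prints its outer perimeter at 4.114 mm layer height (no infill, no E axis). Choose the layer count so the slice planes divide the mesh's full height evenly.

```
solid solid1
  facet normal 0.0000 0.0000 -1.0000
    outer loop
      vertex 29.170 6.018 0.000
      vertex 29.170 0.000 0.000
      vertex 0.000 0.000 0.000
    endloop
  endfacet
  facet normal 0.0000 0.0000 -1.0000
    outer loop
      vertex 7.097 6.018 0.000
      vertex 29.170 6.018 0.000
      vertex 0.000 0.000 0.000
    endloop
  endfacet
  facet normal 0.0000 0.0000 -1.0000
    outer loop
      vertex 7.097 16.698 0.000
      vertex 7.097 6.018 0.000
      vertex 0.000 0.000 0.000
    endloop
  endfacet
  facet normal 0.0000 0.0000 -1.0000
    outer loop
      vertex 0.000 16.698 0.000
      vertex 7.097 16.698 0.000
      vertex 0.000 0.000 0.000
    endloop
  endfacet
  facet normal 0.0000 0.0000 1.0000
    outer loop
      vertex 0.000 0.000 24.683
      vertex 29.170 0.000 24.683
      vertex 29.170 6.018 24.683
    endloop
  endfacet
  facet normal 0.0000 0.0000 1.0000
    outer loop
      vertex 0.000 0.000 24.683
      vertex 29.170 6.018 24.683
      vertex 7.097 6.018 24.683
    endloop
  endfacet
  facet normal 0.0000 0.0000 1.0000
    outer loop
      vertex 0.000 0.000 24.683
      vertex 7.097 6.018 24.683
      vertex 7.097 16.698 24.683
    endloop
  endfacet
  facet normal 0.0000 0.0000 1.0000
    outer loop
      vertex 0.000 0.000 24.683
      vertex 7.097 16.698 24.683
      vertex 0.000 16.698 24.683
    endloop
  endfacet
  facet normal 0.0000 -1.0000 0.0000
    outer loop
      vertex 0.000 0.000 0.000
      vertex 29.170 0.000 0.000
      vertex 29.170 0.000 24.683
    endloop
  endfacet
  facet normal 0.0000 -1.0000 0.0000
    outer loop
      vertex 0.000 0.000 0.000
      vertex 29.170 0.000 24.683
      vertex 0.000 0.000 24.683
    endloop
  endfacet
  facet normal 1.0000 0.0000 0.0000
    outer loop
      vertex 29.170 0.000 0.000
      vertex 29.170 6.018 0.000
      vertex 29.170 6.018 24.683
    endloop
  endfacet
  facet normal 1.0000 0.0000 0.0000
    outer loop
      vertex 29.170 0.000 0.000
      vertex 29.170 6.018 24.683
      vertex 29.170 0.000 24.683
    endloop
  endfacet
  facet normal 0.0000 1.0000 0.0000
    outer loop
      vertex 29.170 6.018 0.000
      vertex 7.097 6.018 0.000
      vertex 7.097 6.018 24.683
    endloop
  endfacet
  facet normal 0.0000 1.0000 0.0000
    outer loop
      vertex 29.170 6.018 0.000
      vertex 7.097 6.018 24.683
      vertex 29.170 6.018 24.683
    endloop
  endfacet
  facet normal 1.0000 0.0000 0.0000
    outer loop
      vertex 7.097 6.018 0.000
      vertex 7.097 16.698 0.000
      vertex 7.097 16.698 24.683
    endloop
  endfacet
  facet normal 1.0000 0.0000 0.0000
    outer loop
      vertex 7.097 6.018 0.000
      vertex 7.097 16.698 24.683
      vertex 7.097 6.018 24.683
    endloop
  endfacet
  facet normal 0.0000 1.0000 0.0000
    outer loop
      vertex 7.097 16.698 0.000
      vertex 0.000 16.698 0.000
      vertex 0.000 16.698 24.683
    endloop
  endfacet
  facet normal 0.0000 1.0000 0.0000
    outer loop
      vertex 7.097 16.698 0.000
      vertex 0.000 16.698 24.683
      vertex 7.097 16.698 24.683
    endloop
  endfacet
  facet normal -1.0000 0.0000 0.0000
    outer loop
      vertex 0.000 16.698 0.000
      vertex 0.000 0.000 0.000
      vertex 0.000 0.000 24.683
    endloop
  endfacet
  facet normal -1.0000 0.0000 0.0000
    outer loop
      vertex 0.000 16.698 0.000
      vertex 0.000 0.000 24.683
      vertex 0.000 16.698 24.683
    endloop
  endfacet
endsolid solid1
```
; perimeter-only toolpath
G21 ; units = mm
G90 ; absolute positioning
G28 ; home
; layer 1
G0 Z4.114
G0 X0.000 Y0.000
G1 X29.170 Y0.000
G1 X29.170 Y6.018
G1 X7.097 Y6.018
G1 X7.097 Y16.698
G1 X0.000 Y16.698
G1 X0.000 Y0.000
; layer 2
G0 Z8.228
G0 X0.000 Y0.000
G1 X29.170 Y0.000
G1 X29.170 Y6.018
G1 X7.097 Y6.018
G1 X7.097 Y16.698
G1 X0.000 Y16.698
G1 X0.000 Y0.000
; layer 3
G0 Z12.341
G0 X0.000 Y0.000
G1 X29.170 Y0.000
G1 X29.170 Y6.018
G1 X7.097 Y6.018
G1 X7.097 Y16.698
G1 X0.000 Y16.698
G1 X0.000 Y0.000
; layer 4
G0 Z16.455
G0 X0.000 Y0.000
G1 X29.170 Y0.000
G1 X29.170 Y6.018
G1 X7.097 Y6.018
G1 X7.097 Y16.698
G1 X0.000 Y16.698
G1 X0.000 Y0.000
; layer 5
G0 Z20.569
G0 X0.000 Y0.000
G1 X29.170 Y0.000
G1 X29.170 Y6.018
G1 X7.097 Y6.018
G1 X7.097 Y16.698
G1 X0.000 Y16.698
G1 X0.000 Y0.000
; layer 6
G0 Z24.683
G0 X0.000 Y0.000
G1 X29.170 Y0.000
G1 X29.170 Y6.018
G1 X7.097 Y6.018
G1 X7.097 Y16.698
G1 X0.000 Y16.698
G1 X0.000 Y0.000
M2 ; end

The solid is an L-shaped prism: outer 29.2 × 16.7 mm, arm thicknesses ≈ 6.02 mm (horizontal) and 7.1 mm (vertical), extruded 24.7 mm in z. Slicing at Δz = 4.114 mm — 6 equal slices spanning the solid's height, so layer i sits at z = i·h/6 — gives 6 non-empty perimeters. Each is a 6-segment closed polygon; G0 lifts to the layer z and rapids to the start vertex, then G1 traces the edges.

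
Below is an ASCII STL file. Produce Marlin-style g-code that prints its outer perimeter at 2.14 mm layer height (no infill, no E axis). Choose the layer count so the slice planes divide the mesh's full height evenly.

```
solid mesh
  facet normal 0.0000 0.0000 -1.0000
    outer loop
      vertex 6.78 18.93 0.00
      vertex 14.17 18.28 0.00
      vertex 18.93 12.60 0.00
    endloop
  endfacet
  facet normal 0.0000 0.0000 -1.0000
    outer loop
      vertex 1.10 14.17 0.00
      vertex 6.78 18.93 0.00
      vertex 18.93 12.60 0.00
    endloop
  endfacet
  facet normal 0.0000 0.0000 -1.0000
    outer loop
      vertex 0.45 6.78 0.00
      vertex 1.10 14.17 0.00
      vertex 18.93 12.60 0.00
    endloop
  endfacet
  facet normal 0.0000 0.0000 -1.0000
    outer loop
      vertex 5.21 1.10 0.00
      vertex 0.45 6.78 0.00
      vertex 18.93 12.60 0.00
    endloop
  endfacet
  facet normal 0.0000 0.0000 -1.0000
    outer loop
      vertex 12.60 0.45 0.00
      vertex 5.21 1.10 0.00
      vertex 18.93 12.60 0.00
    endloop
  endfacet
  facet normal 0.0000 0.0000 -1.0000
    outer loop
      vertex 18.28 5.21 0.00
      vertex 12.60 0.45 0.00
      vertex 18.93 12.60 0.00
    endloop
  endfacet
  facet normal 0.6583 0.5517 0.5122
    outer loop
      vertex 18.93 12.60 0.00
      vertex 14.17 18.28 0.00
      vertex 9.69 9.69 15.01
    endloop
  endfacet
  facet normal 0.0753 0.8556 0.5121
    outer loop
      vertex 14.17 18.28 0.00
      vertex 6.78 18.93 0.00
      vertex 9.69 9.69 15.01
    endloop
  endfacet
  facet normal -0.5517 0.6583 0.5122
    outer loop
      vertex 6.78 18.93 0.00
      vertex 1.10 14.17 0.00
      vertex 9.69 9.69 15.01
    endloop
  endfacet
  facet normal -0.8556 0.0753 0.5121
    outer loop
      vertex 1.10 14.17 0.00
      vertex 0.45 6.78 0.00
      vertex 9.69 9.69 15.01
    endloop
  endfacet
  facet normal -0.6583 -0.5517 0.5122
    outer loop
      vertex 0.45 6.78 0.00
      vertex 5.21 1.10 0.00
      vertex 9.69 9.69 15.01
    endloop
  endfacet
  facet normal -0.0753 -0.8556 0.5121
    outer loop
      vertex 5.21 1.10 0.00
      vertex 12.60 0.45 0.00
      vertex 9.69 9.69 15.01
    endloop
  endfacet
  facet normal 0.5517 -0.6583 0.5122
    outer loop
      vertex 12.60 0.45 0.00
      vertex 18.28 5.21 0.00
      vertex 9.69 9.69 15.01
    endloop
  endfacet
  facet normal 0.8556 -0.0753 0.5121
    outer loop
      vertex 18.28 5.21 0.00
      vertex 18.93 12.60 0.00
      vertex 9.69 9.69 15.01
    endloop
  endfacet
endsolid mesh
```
; perimeter-only toolpath
G21 ; units = mm
G90 ; absolute positioning
G28 ; home
; layer 1
G0 Z2.14
G0 X17.61 Y12.18
G1 X13.53 Y17.05
G1 X7.20 Y17.61
G1 X2.33 Y13.53
G1 X1.77 Y7.20
G1 X5.85 Y2.33
G1 X12.18 Y1.77
G1 X17.05 Y5.85
G1 X17.61 Y12.18
; layer 2
G0 Z4.29
G0 X16.29 Y11.77
G1 X12.89 Y15.83
G1 X7.61 Y16.29
G1 X3.55 Y12.89
G1 X3.09 Y7.61
G1 X6.49 Y3.55
G1 X11.77 Y3.09
G1 X15.83 Y6.49
G1 X16.29 Y11.77
; layer 3
G0 Z6.43
G0 X14.97 Y11.35
G1 X12.25 Y14.60
G1 X8.03 Y14.97
G1 X4.78 Y12.25
G1 X4.41 Y8.03
G1 X7.13 Y4.78
G1 X11.35 Y4.41
G1 X14.60 Y7.13
G1 X14.97 Y11.35
; layer 4
G0 Z8.58
G0 X13.65 Y10.94
G1 X11.61 Y13.37
G1 X8.44 Y13.65
G1 X6.01 Y11.61
G1 X5.73 Y8.44
G1 X7.77 Y6.01
G1 X10.94 Y5.73
G1 X13.37 Y7.77
G1 X13.65 Y10.94
; layer 5
G0 Z10.72
G0 X12.33 Y10.52
G1 X10.97 Y12.14
G1 X8.86 Y12.33
G1 X7.24 Y10.97
G1 X7.05 Y8.86
G1 X8.41 Y7.24
G1 X10.52 Y7.05
G1 X12.14 Y8.41
G1 X12.33 Y10.52
; layer 6
G0 Z12.87
G0 X11.01 Y10.11
G1 X10.33 Y10.92
G1 X9.27 Y11.01
G1 X8.46 Y10.33
G1 X8.37 Y9.27
G1 X9.05 Y8.46
G1 X10.11 Y8.37
G1 X10.92 Y9.05
G1 X11.01 Y10.11
M2 ; end

The solid is a regular 8-sided pyramid, base circumscribed radius ≈ 9.69 mm, apex at z ≈ 15 mm. Slicing at Δz = 2.14 mm — 7 equal slices spanning the solid's height, so layer i sits at z = i·h/7 — gives 6 non-empty perimeters. Each is a 8-segment closed polygon; G0 lifts to the layer z and rapids to the start vertex, then G1 traces the edges. The cross-section shrinks linearly with z (the slice at the apex is degenerate and omitted).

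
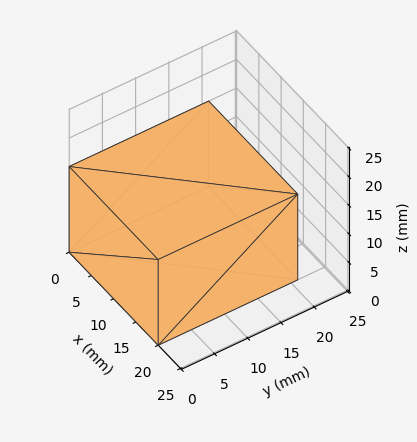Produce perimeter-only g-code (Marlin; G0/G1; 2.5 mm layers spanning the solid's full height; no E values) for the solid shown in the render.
Reading the render: the shape is a rectangular box, roughly 20 × 21 mm footprint and 15 mm tall (dimensions read to the nearest mm from the axis ticks). For the g-code, the solid's height is divided into equal slices at the stated Δz and each level perimeter traced with G1 moves after a G0 lift.

; perimeter-only toolpath
G21 ; units = mm
G90 ; absolute positioning
G28 ; home
; layer 1
G0 Z2.5
G0 X0.0 Y0.0
G1 X20.0 Y0.0
G1 X20.0 Y21.0
G1 X0.0 Y21.0
G1 X0.0 Y0.0
; layer 2
G0 Z5.0
G0 X0.0 Y0.0
G1 X20.0 Y0.0
G1 X20.0 Y21.0
G1 X0.0 Y21.0
G1 X0.0 Y0.0
; layer 3
G0 Z7.5
G0 X0.0 Y0.0
G1 X20.0 Y0.0
G1 X20.0 Y21.0
G1 X0.0 Y21.0
G1 X0.0 Y0.0
; layer 4
G0 Z10.0
G0 X0.0 Y0.0
G1 X20.0 Y0.0
G1 X20.0 Y21.0
G1 X0.0 Y21.0
G1 X0.0 Y0.0
; layer 5
G0 Z12.5
G0 X0.0 Y0.0
G1 X20.0 Y0.0
G1 X20.0 Y21.0
G1 X0.0 Y21.0
G1 X0.0 Y0.0
; layer 6
G0 Z15.0
G0 X0.0 Y0.0
G1 X20.0 Y0.0
G1 X20.0 Y21.0
G1 X0.0 Y21.0
G1 X0.0 Y0.0
M2 ; end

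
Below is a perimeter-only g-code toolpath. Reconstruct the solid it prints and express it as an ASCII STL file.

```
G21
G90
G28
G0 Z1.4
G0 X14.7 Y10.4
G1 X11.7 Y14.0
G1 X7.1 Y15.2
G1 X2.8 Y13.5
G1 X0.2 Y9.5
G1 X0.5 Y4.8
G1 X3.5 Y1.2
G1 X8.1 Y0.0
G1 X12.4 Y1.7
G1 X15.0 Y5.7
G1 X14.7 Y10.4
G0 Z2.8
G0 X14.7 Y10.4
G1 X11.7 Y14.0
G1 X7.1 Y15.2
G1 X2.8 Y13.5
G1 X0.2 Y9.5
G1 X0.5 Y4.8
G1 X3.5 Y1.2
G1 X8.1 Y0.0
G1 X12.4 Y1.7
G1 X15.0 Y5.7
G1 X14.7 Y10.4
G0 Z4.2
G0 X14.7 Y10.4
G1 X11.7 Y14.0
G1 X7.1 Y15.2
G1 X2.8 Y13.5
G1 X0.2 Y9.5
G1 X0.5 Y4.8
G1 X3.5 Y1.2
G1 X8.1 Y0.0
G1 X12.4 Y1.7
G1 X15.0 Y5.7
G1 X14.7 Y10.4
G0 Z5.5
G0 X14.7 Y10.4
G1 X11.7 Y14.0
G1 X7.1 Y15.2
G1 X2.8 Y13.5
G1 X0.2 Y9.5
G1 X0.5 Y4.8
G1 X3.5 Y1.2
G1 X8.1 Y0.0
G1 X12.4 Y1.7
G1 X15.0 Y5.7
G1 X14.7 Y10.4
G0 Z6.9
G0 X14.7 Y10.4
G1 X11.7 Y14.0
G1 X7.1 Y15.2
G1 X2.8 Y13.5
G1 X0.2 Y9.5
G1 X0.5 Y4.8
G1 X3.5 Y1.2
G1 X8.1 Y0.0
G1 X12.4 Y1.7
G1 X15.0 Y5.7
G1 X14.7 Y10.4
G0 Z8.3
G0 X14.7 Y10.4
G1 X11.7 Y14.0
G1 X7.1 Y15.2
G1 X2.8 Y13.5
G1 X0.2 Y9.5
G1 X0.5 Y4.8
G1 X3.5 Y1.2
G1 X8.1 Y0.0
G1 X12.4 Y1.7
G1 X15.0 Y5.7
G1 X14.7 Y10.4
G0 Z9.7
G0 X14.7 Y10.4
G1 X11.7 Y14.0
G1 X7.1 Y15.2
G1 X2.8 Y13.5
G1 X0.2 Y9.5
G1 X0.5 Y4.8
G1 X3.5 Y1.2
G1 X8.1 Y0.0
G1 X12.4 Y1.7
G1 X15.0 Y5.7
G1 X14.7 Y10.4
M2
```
solid part
  facet normal 0.0000 0.0000 -1.0000
    outer loop
      vertex 7.1 15.2 0.0
      vertex 11.7 14.0 0.0
      vertex 14.7 10.4 0.0
    endloop
  endfacet
  facet normal 0.0000 0.0000 -1.0000
    outer loop
      vertex 2.8 13.5 0.0
      vertex 7.1 15.2 0.0
      vertex 14.7 10.4 0.0
    endloop
  endfacet
  facet normal 0.0000 0.0000 -1.0000
    outer loop
      vertex 0.2 9.5 0.0
      vertex 2.8 13.5 0.0
      vertex 14.7 10.4 0.0
    endloop
  endfacet
  facet normal 0.0000 0.0000 -1.0000
    outer loop
      vertex 0.5 4.8 0.0
      vertex 0.2 9.5 0.0
      vertex 14.7 10.4 0.0
    endloop
  endfacet
  facet normal 0.0000 0.0000 -1.0000
    outer loop
      vertex 3.5 1.2 0.0
      vertex 0.5 4.8 0.0
      vertex 14.7 10.4 0.0
    endloop
  endfacet
  facet normal 0.0000 0.0000 -1.0000
    outer loop
      vertex 8.1 0.0 0.0
      vertex 3.5 1.2 0.0
      vertex 14.7 10.4 0.0
    endloop
  endfacet
  facet normal 0.0000 0.0000 -1.0000
    outer loop
      vertex 12.4 1.7 0.0
      vertex 8.1 0.0 0.0
      vertex 14.7 10.4 0.0
    endloop
  endfacet
  facet normal 0.0000 0.0000 -1.0000
    outer loop
      vertex 15.0 5.7 0.0
      vertex 12.4 1.7 0.0
      vertex 14.7 10.4 0.0
    endloop
  endfacet
  facet normal 0.0000 0.0000 1.0000
    outer loop
      vertex 14.7 10.4 9.7
      vertex 11.7 14.0 9.7
      vertex 7.1 15.2 9.7
    endloop
  endfacet
  facet normal 0.0000 0.0000 1.0000
    outer loop
      vertex 14.7 10.4 9.7
      vertex 7.1 15.2 9.7
      vertex 2.8 13.5 9.7
    endloop
  endfacet
  facet normal 0.0000 0.0000 1.0000
    outer loop
      vertex 14.7 10.4 9.7
      vertex 2.8 13.5 9.7
      vertex 0.2 9.5 9.7
    endloop
  endfacet
  facet normal 0.0000 0.0000 1.0000
    outer loop
      vertex 14.7 10.4 9.7
      vertex 0.2 9.5 9.7
      vertex 0.5 4.8 9.7
    endloop
  endfacet
  facet normal 0.0000 0.0000 1.0000
    outer loop
      vertex 14.7 10.4 9.7
      vertex 0.5 4.8 9.7
      vertex 3.5 1.2 9.7
    endloop
  endfacet
  facet normal 0.0000 0.0000 1.0000
    outer loop
      vertex 14.7 10.4 9.7
      vertex 3.5 1.2 9.7
      vertex 8.1 0.0 9.7
    endloop
  endfacet
  facet normal 0.0000 0.0000 1.0000
    outer loop
      vertex 14.7 10.4 9.7
      vertex 8.1 0.0 9.7
      vertex 12.4 1.7 9.7
    endloop
  endfacet
  facet normal 0.0000 0.0000 1.0000
    outer loop
      vertex 14.7 10.4 9.7
      vertex 12.4 1.7 9.7
      vertex 15.0 5.7 9.7
    endloop
  endfacet
  facet normal 0.7682 0.6402 0.0000
    outer loop
      vertex 14.7 10.4 0.0
      vertex 11.7 14.0 0.0
      vertex 11.7 14.0 9.7
    endloop
  endfacet
  facet normal 0.7682 0.6402 0.0000
    outer loop
      vertex 14.7 10.4 0.0
      vertex 11.7 14.0 9.7
      vertex 14.7 10.4 9.7
    endloop
  endfacet
  facet normal 0.2524 0.9676 0.0000
    outer loop
      vertex 11.7 14.0 0.0
      vertex 7.1 15.2 0.0
      vertex 7.1 15.2 9.7
    endloop
  endfacet
  facet normal 0.2524 0.9676 0.0000
    outer loop
      vertex 11.7 14.0 0.0
      vertex 7.1 15.2 9.7
      vertex 11.7 14.0 9.7
    endloop
  endfacet
  facet normal -0.3677 0.9300 0.0000
    outer loop
      vertex 7.1 15.2 0.0
      vertex 2.8 13.5 0.0
      vertex 2.8 13.5 9.7
    endloop
  endfacet
  facet normal -0.3677 0.9300 0.0000
    outer loop
      vertex 7.1 15.2 0.0
      vertex 2.8 13.5 9.7
      vertex 7.1 15.2 9.7
    endloop
  endfacet
  facet normal -0.8384 0.5450 0.0000
    outer loop
      vertex 2.8 13.5 0.0
      vertex 0.2 9.5 0.0
      vertex 0.2 9.5 9.7
    endloop
  endfacet
  facet normal -0.8384 0.5450 0.0000
    outer loop
      vertex 2.8 13.5 0.0
      vertex 0.2 9.5 9.7
      vertex 2.8 13.5 9.7
    endloop
  endfacet
  facet normal -0.9980 -0.0637 0.0000
    outer loop
      vertex 0.2 9.5 0.0
      vertex 0.5 4.8 0.0
      vertex 0.5 4.8 9.7
    endloop
  endfacet
  facet normal -0.9980 -0.0637 0.0000
    outer loop
      vertex 0.2 9.5 0.0
      vertex 0.5 4.8 9.7
      vertex 0.2 9.5 9.7
    endloop
  endfacet
  facet normal -0.7682 -0.6402 0.0000
    outer loop
      vertex 0.5 4.8 0.0
      vertex 3.5 1.2 0.0
      vertex 3.5 1.2 9.7
    endloop
  endfacet
  facet normal -0.7682 -0.6402 0.0000
    outer loop
      vertex 0.5 4.8 0.0
      vertex 3.5 1.2 9.7
      vertex 0.5 4.8 9.7
    endloop
  endfacet
  facet normal -0.2524 -0.9676 0.0000
    outer loop
      vertex 3.5 1.2 0.0
      vertex 8.1 0.0 0.0
      vertex 8.1 0.0 9.7
    endloop
  endfacet
  facet normal -0.2524 -0.9676 0.0000
    outer loop
      vertex 3.5 1.2 0.0
      vertex 8.1 0.0 9.7
      vertex 3.5 1.2 9.7
    endloop
  endfacet
  facet normal 0.3677 -0.9300 0.0000
    outer loop
      vertex 8.1 0.0 0.0
      vertex 12.4 1.7 0.0
      vertex 12.4 1.7 9.7
    endloop
  endfacet
  facet normal 0.3677 -0.9300 0.0000
    outer loop
      vertex 8.1 0.0 0.0
      vertex 12.4 1.7 9.7
      vertex 8.1 0.0 9.7
    endloop
  endfacet
  facet normal 0.8384 -0.5450 0.0000
    outer loop
      vertex 12.4 1.7 0.0
      vertex 15.0 5.7 0.0
      vertex 15.0 5.7 9.7
    endloop
  endfacet
  facet normal 0.8384 -0.5450 0.0000
    outer loop
      vertex 12.4 1.7 0.0
      vertex 15.0 5.7 9.7
      vertex 12.4 1.7 9.7
    endloop
  endfacet
  facet normal 0.9980 0.0637 0.0000
    outer loop
      vertex 15.0 5.7 0.0
      vertex 14.7 10.4 0.0
      vertex 14.7 10.4 9.7
    endloop
  endfacet
  facet normal 0.9980 0.0637 0.0000
    outer loop
      vertex 15.0 5.7 0.0
      vertex 14.7 10.4 9.7
      vertex 15.0 5.7 9.7
    endloop
  endfacet
endsolid part

The G0 Z moves step by Δz≈1.4 mm. Every layer's G1 loop is the same polygon, so the solid is a straight extrusion of it from z=0 to z≈9.7. Closing with flat bottom and top caps and triangulating gives 36 facets — a regular 10-sided prism (a cylinder approximated with 10 flat sides), circumscribed radius ≈ 7.6 mm, height ≈ 9.7 mm.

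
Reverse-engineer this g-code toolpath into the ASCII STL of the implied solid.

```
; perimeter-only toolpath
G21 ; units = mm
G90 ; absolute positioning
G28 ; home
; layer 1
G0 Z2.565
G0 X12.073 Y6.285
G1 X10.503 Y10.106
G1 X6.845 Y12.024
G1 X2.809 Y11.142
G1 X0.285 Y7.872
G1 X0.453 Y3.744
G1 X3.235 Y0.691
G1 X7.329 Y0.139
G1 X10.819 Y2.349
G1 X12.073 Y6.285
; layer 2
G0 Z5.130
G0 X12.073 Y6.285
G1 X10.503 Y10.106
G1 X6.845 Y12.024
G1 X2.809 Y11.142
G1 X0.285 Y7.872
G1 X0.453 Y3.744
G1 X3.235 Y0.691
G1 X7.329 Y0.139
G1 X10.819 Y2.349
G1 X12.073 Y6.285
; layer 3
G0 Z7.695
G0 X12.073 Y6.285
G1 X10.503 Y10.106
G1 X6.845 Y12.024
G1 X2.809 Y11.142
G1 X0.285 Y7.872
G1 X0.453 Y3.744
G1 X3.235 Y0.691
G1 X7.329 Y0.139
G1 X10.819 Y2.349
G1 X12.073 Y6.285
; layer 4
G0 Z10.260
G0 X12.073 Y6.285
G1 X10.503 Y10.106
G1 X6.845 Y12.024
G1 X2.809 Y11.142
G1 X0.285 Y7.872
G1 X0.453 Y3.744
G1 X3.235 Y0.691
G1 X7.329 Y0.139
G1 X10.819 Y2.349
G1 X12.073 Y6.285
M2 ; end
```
solid part
  facet normal 0.0000 0.0000 -1.0000
    outer loop
      vertex 6.845 12.024 0.000
      vertex 10.503 10.106 0.000
      vertex 12.073 6.285 0.000
    endloop
  endfacet
  facet normal 0.0000 0.0000 -1.0000
    outer loop
      vertex 2.809 11.142 0.000
      vertex 6.845 12.024 0.000
      vertex 12.073 6.285 0.000
    endloop
  endfacet
  facet normal 0.0000 0.0000 -1.0000
    outer loop
      vertex 0.285 7.872 0.000
      vertex 2.809 11.142 0.000
      vertex 12.073 6.285 0.000
    endloop
  endfacet
  facet normal 0.0000 0.0000 -1.0000
    outer loop
      vertex 0.453 3.744 0.000
      vertex 0.285 7.872 0.000
      vertex 12.073 6.285 0.000
    endloop
  endfacet
  facet normal 0.0000 0.0000 -1.0000
    outer loop
      vertex 3.235 0.691 0.000
      vertex 0.453 3.744 0.000
      vertex 12.073 6.285 0.000
    endloop
  endfacet
  facet normal 0.0000 0.0000 -1.0000
    outer loop
      vertex 7.329 0.139 0.000
      vertex 3.235 0.691 0.000
      vertex 12.073 6.285 0.000
    endloop
  endfacet
  facet normal 0.0000 0.0000 -1.0000
    outer loop
      vertex 10.819 2.349 0.000
      vertex 7.329 0.139 0.000
      vertex 12.073 6.285 0.000
    endloop
  endfacet
  facet normal 0.0000 0.0000 1.0000
    outer loop
      vertex 12.073 6.285 10.260
      vertex 10.503 10.106 10.260
      vertex 6.845 12.024 10.260
    endloop
  endfacet
  facet normal 0.0000 0.0000 1.0000
    outer loop
      vertex 12.073 6.285 10.260
      vertex 6.845 12.024 10.260
      vertex 2.809 11.142 10.260
    endloop
  endfacet
  facet normal 0.0000 0.0000 1.0000
    outer loop
      vertex 12.073 6.285 10.260
      vertex 2.809 11.142 10.260
      vertex 0.285 7.872 10.260
    endloop
  endfacet
  facet normal 0.0000 0.0000 1.0000
    outer loop
      vertex 12.073 6.285 10.260
      vertex 0.285 7.872 10.260
      vertex 0.453 3.744 10.260
    endloop
  endfacet
  facet normal 0.0000 0.0000 1.0000
    outer loop
      vertex 12.073 6.285 10.260
      vertex 0.453 3.744 10.260
      vertex 3.235 0.691 10.260
    endloop
  endfacet
  facet normal 0.0000 0.0000 1.0000
    outer loop
      vertex 12.073 6.285 10.260
      vertex 3.235 0.691 10.260
      vertex 7.329 0.139 10.260
    endloop
  endfacet
  facet normal 0.0000 0.0000 1.0000
    outer loop
      vertex 12.073 6.285 10.260
      vertex 7.329 0.139 10.260
      vertex 10.819 2.349 10.260
    endloop
  endfacet
  facet normal 0.9250 0.3801 0.0000
    outer loop
      vertex 12.073 6.285 0.000
      vertex 10.503 10.106 0.000
      vertex 10.503 10.106 10.260
    endloop
  endfacet
  facet normal 0.9250 0.3801 0.0000
    outer loop
      vertex 12.073 6.285 0.000
      vertex 10.503 10.106 10.260
      vertex 12.073 6.285 10.260
    endloop
  endfacet
  facet normal 0.4644 0.8856 0.0000
    outer loop
      vertex 10.503 10.106 0.000
      vertex 6.845 12.024 0.000
      vertex 6.845 12.024 10.260
    endloop
  endfacet
  facet normal 0.4644 0.8856 0.0000
    outer loop
      vertex 10.503 10.106 0.000
      vertex 6.845 12.024 10.260
      vertex 10.503 10.106 10.260
    endloop
  endfacet
  facet normal -0.2135 0.9769 0.0000
    outer loop
      vertex 6.845 12.024 0.000
      vertex 2.809 11.142 0.000
      vertex 2.809 11.142 10.260
    endloop
  endfacet
  facet normal -0.2135 0.9769 0.0000
    outer loop
      vertex 6.845 12.024 0.000
      vertex 2.809 11.142 10.260
      vertex 6.845 12.024 10.260
    endloop
  endfacet
  facet normal -0.7916 0.6110 0.0000
    outer loop
      vertex 2.809 11.142 0.000
      vertex 0.285 7.872 0.000
      vertex 0.285 7.872 10.260
    endloop
  endfacet
  facet normal -0.7916 0.6110 0.0000
    outer loop
      vertex 2.809 11.142 0.000
      vertex 0.285 7.872 10.260
      vertex 2.809 11.142 10.260
    endloop
  endfacet
  facet normal -0.9992 -0.0407 0.0000
    outer loop
      vertex 0.285 7.872 0.000
      vertex 0.453 3.744 0.000
      vertex 0.453 3.744 10.260
    endloop
  endfacet
  facet normal -0.9992 -0.0407 0.0000
    outer loop
      vertex 0.285 7.872 0.000
      vertex 0.453 3.744 10.260
      vertex 0.285 7.872 10.260
    endloop
  endfacet
  facet normal -0.7392 -0.6735 0.0000
    outer loop
      vertex 0.453 3.744 0.000
      vertex 3.235 0.691 0.000
      vertex 3.235 0.691 10.260
    endloop
  endfacet
  facet normal -0.7392 -0.6735 0.0000
    outer loop
      vertex 0.453 3.744 0.000
      vertex 3.235 0.691 10.260
      vertex 0.453 3.744 10.260
    endloop
  endfacet
  facet normal -0.1336 -0.9910 0.0000
    outer loop
      vertex 3.235 0.691 0.000
      vertex 7.329 0.139 0.000
      vertex 7.329 0.139 10.260
    endloop
  endfacet
  facet normal -0.1336 -0.9910 0.0000
    outer loop
      vertex 3.235 0.691 0.000
      vertex 7.329 0.139 10.260
      vertex 3.235 0.691 10.260
    endloop
  endfacet
  facet normal 0.5350 -0.8449 0.0000
    outer loop
      vertex 7.329 0.139 0.000
      vertex 10.819 2.349 0.000
      vertex 10.819 2.349 10.260
    endloop
  endfacet
  facet normal 0.5350 -0.8449 0.0000
    outer loop
      vertex 7.329 0.139 0.000
      vertex 10.819 2.349 10.260
      vertex 7.329 0.139 10.260
    endloop
  endfacet
  facet normal 0.9528 -0.3036 0.0000
    outer loop
      vertex 10.819 2.349 0.000
      vertex 12.073 6.285 0.000
      vertex 12.073 6.285 10.260
    endloop
  endfacet
  facet normal 0.9528 -0.3036 0.0000
    outer loop
      vertex 10.819 2.349 0.000
      vertex 12.073 6.285 10.260
      vertex 10.819 2.349 10.260
    endloop
  endfacet
endsolid part

The G0 Z moves step by Δz≈2.565 mm. Every layer's G1 loop is the same polygon, so the solid is a straight extrusion of it from z=0 to z≈10.3. Closing with flat bottom and top caps and triangulating gives 32 facets — a regular 9-sided prism (a cylinder approximated with 9 flat sides), circumscribed radius ≈ 6.04 mm, height ≈ 10.3 mm.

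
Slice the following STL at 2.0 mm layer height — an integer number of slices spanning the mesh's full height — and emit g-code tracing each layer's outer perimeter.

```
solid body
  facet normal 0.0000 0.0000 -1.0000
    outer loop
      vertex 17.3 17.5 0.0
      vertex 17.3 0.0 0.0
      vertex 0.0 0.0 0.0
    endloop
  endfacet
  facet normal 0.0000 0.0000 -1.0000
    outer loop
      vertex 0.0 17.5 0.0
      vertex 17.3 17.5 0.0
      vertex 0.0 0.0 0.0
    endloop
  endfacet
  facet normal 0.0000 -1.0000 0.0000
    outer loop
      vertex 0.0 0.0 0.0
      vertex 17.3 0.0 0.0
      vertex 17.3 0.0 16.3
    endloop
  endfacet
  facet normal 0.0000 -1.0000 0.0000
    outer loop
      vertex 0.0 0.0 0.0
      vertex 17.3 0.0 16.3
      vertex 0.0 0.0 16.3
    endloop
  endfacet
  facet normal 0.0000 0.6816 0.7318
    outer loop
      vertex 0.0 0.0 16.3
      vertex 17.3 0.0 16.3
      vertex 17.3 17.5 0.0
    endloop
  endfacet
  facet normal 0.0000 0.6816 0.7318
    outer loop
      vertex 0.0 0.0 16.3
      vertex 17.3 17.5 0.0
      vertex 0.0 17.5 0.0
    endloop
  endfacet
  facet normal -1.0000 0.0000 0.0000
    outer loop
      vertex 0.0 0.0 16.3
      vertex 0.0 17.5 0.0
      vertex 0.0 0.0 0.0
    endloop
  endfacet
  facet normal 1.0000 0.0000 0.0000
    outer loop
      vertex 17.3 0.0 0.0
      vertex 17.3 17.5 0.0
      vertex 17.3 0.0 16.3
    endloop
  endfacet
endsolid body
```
; perimeter-only toolpath
G21 ; units = mm
G90 ; absolute positioning
G28 ; home
; layer 1
G0 Z2.0
G0 X0.0 Y0.0
G1 X17.3 Y0.0
G1 X17.3 Y15.3
G1 X0.0 Y15.3
G1 X0.0 Y0.0
; layer 2
G0 Z4.1
G0 X0.0 Y0.0
G1 X17.3 Y0.0
G1 X17.3 Y13.1
G1 X0.0 Y13.1
G1 X0.0 Y0.0
; layer 3
G0 Z6.1
G0 X0.0 Y0.0
G1 X17.3 Y0.0
G1 X17.3 Y10.9
G1 X0.0 Y10.9
G1 X0.0 Y0.0
; layer 4
G0 Z8.2
G0 X0.0 Y0.0
G1 X17.3 Y0.0
G1 X17.3 Y8.8
G1 X0.0 Y8.8
G1 X0.0 Y0.0
; layer 5
G0 Z10.2
G0 X0.0 Y0.0
G1 X17.3 Y0.0
G1 X17.3 Y6.6
G1 X0.0 Y6.6
G1 X0.0 Y0.0
; layer 6
G0 Z12.2
G0 X0.0 Y0.0
G1 X17.3 Y0.0
G1 X17.3 Y4.4
G1 X0.0 Y4.4
G1 X0.0 Y0.0
; layer 7
G0 Z14.3
G0 X0.0 Y0.0
G1 X17.3 Y0.0
G1 X17.3 Y2.2
G1 X0.0 Y2.2
G1 X0.0 Y0.0
M2 ; end

The solid is a wedge (ramp): 17.3 × 17.5 mm base, rising to 16.3 mm along the y=0 edge and sloping linearly to z=0 at y=17.5. Slicing at Δz = 2.0 mm — 8 equal slices spanning the solid's height, so layer i sits at z = i·h/8 — gives 7 non-empty perimeters. Each is a 4-segment closed polygon; G0 lifts to the layer z and rapids to the start vertex, then G1 traces the edges. The cross-section shrinks linearly with z (the slice at the apex is degenerate and omitted).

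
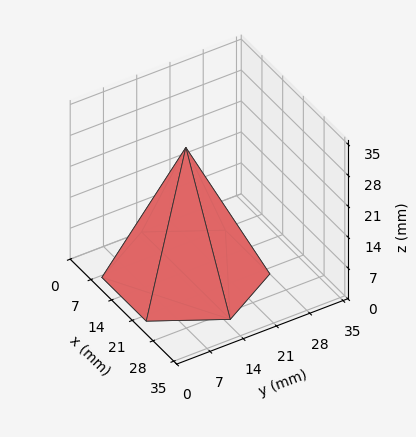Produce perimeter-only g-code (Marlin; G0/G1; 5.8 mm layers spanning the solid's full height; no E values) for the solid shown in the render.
Reading the render: the shape is a regular 6-sided pyramid, base circumscribed radius ≈ 15 mm, apex at z ≈ 29 mm (dimensions read to the nearest mm from the axis ticks). For the g-code, the solid's height is divided into equal slices at the stated Δz and each level perimeter traced with G1 moves after a G0 lift.

; perimeter-only toolpath
G21 ; units = mm
G90 ; absolute positioning
G28 ; home
; layer 1
G0 Z5.8
G0 X27.0 Y15.0
G1 X21.0 Y25.4
G1 X9.0 Y25.4
G1 X3.0 Y15.0
G1 X9.0 Y4.6
G1 X21.0 Y4.6
G1 X27.0 Y15.0
; layer 2
G0 Z11.6
G0 X24.0 Y15.0
G1 X19.5 Y22.8
G1 X10.5 Y22.8
G1 X6.0 Y15.0
G1 X10.5 Y7.2
G1 X19.5 Y7.2
G1 X24.0 Y15.0
; layer 3
G0 Z17.4
G0 X21.0 Y15.0
G1 X18.0 Y20.2
G1 X12.0 Y20.2
G1 X9.0 Y15.0
G1 X12.0 Y9.8
G1 X18.0 Y9.8
G1 X21.0 Y15.0
; layer 4
G0 Z23.2
G0 X18.0 Y15.0
G1 X16.5 Y17.6
G1 X13.5 Y17.6
G1 X12.0 Y15.0
G1 X13.5 Y12.4
G1 X16.5 Y12.4
G1 X18.0 Y15.0
M2 ; end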